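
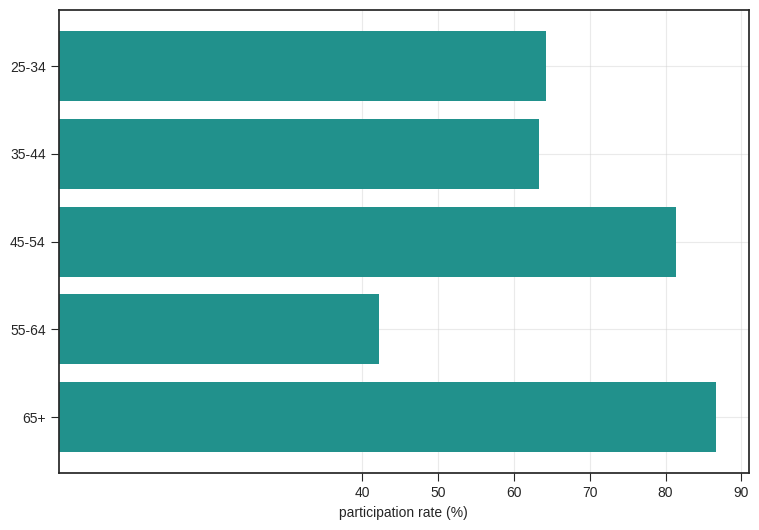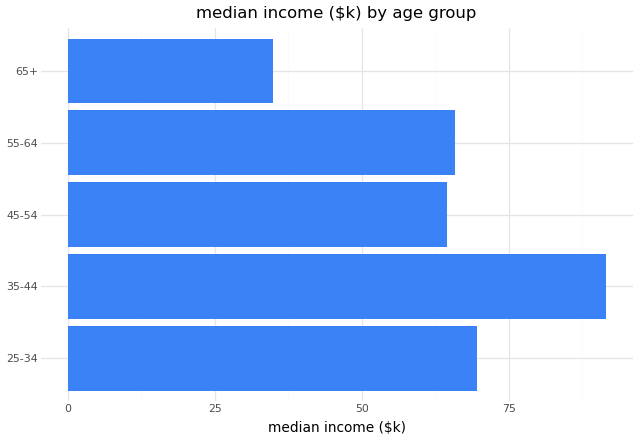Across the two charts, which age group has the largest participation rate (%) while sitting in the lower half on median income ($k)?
Chart 2 median median income ($k) ≈ 70; below-median age groups: 45-54, 65+. Among those, 65+ has the highest participation rate (%) (≈ 90).

65+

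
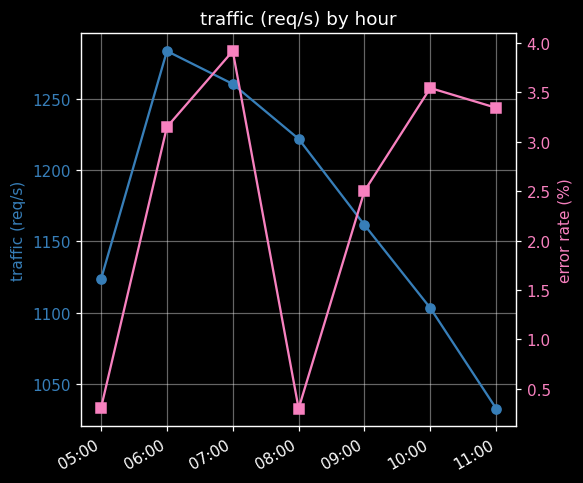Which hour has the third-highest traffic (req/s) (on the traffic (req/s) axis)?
Top 4 (on the traffic (req/s) axis): 06:00 ≈ 1275, 07:00 ≈ 1250, 08:00 ≈ 1225, 09:00 ≈ 1150.

08:00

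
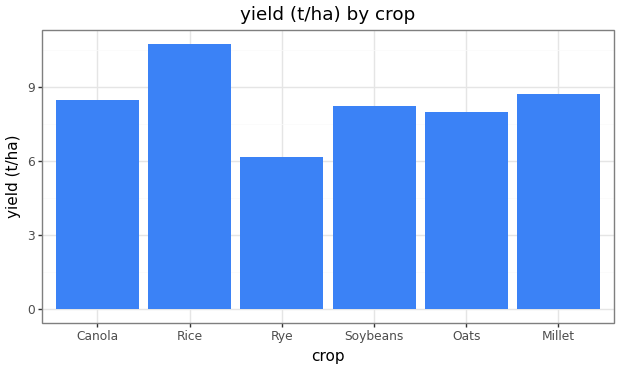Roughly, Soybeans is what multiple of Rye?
≈ 1.33×

Soybeans ≈ 8, Rye ≈ 6; 8/6 ≈ 1.33.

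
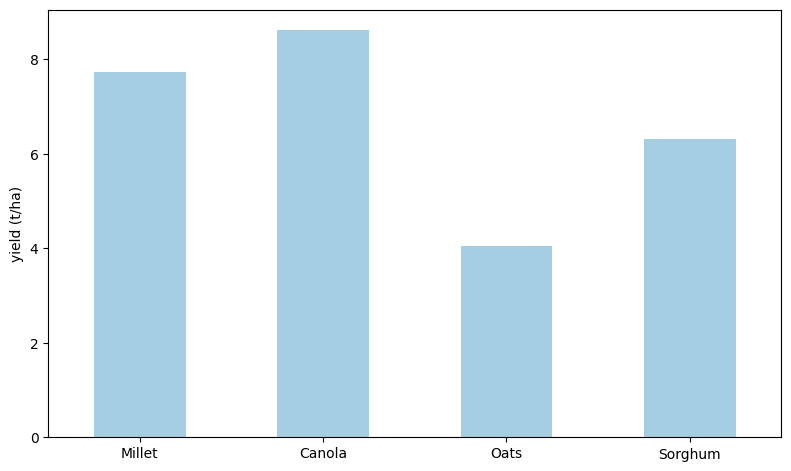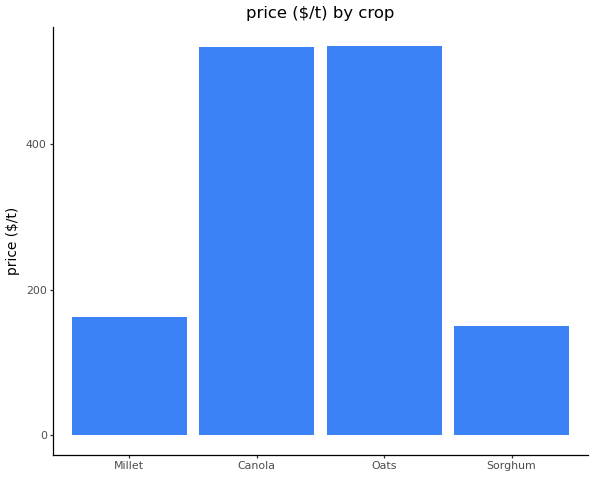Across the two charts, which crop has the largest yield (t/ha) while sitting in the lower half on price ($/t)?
Chart 2 median price ($/t) ≈ 350; below-median crops: Millet, Sorghum. Among those, Millet has the highest yield (t/ha) (≈ 8).

Millet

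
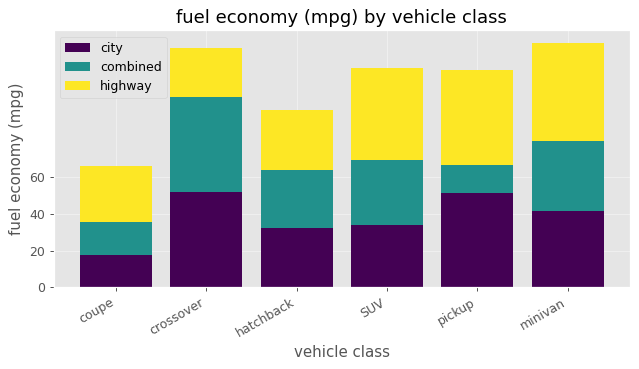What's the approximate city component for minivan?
city top ≈ 40, bottom ≈ 0; segment ≈ 40.

≈ 40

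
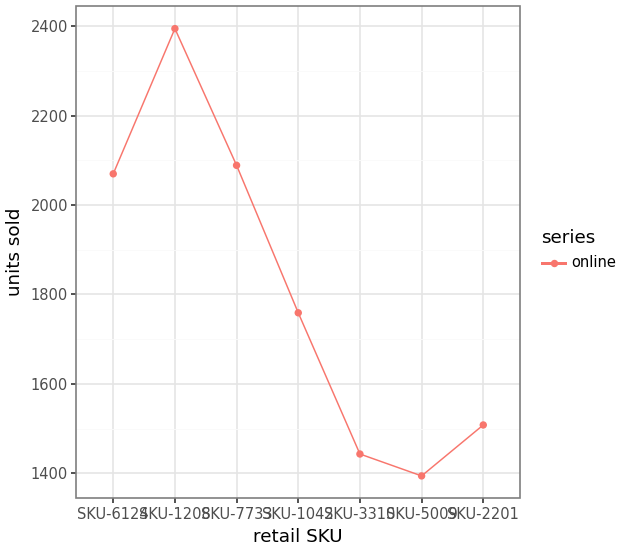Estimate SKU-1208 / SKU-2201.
SKU-1208 ≈ 2400, SKU-2201 ≈ 1500; 2400/1500 ≈ 1.6.

≈ 1.6×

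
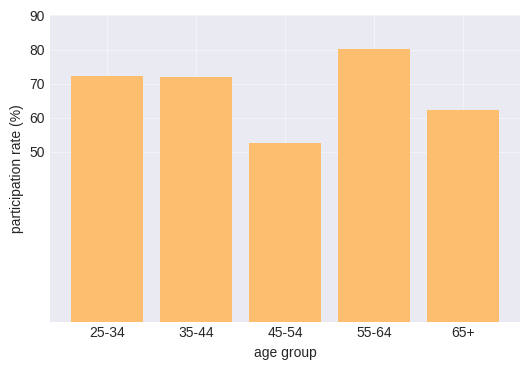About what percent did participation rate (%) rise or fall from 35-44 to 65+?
≈ -14.3%

35-44 ≈ 70, 65+ ≈ 60; (60 − 70) / 70 ≈ -14.3%.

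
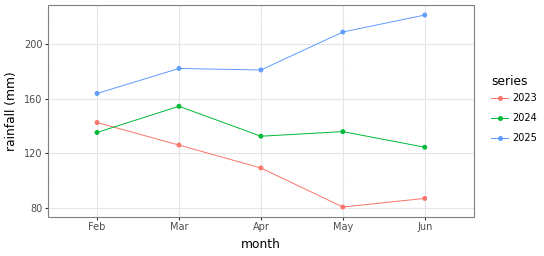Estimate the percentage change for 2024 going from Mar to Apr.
Mar ≈ 160, Apr ≈ 140; (140 − 160) / 160 ≈ -12.5%.

≈ -12.5%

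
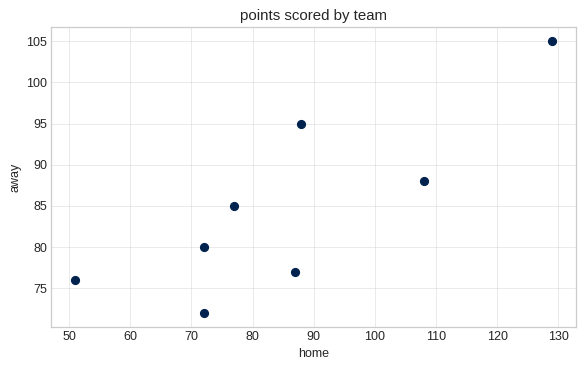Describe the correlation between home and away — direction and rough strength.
Points are positively correlated; strong (|r| ≈ 0.8).

positive, strong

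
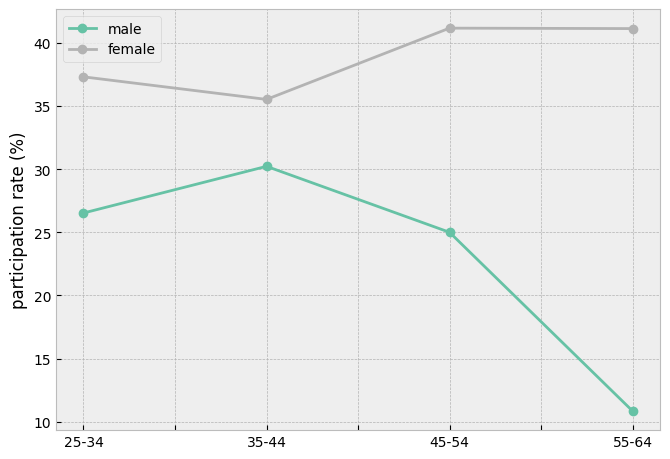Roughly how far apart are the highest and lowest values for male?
Max 35-44 ≈ 30, min 55-64 ≈ 10; range ≈ 20.

≈ 20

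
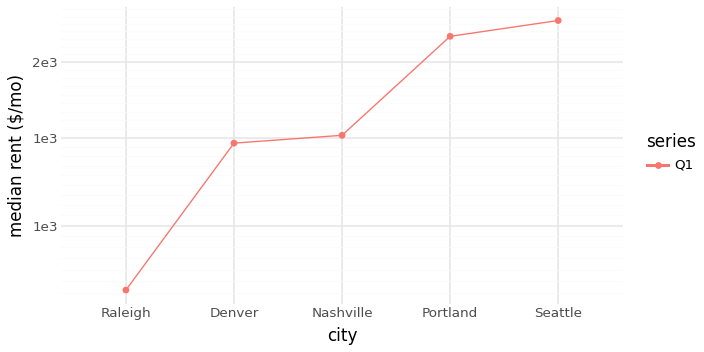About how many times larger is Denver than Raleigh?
Denver ≈ 1400, Raleigh ≈ 1100; 1400/1100 ≈ 1.27.

≈ 1.27×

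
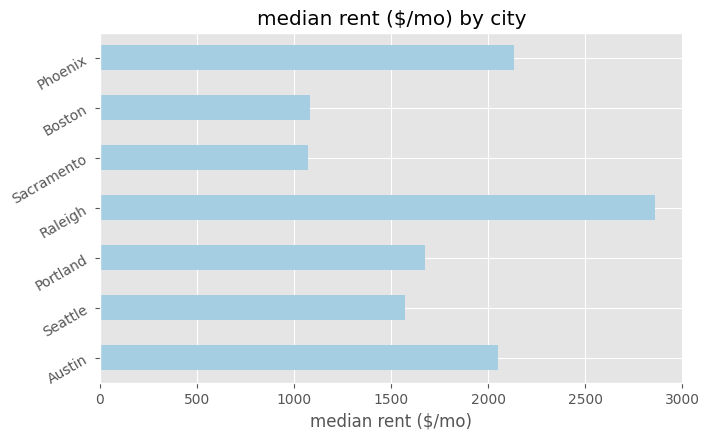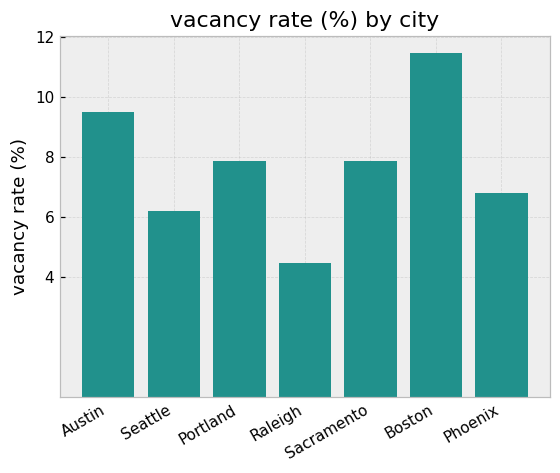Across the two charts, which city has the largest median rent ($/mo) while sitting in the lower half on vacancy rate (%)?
Chart 2 median vacancy rate (%) ≈ 8; below-median cities: Seattle, Raleigh, Phoenix. Among those, Raleigh has the highest median rent ($/mo) (≈ 3000).

Raleigh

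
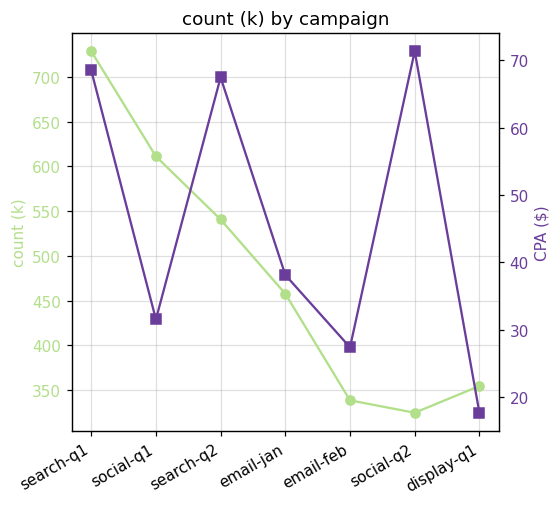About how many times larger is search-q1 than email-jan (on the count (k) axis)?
≈ 1.67×

search-q1 ≈ 750, email-jan ≈ 450; 750/450 ≈ 1.67.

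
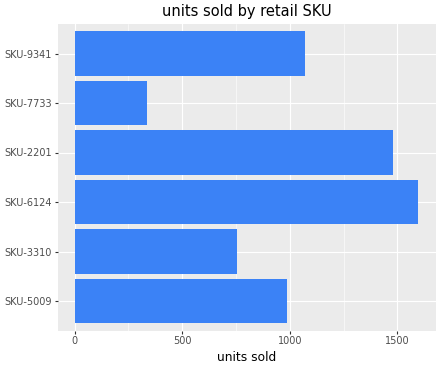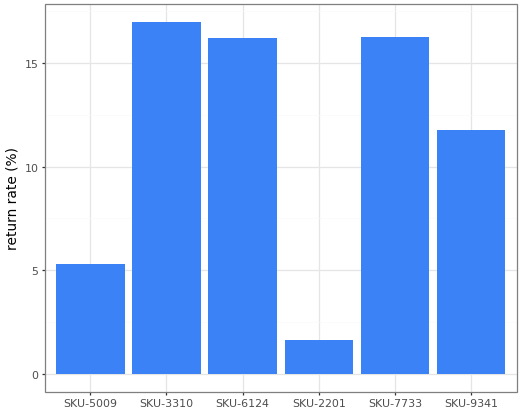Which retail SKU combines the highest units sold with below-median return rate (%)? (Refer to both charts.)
Chart 2 median return rate (%) ≈ 14; below-median retail SKUs: SKU-5009, SKU-2201, SKU-9341. Among those, SKU-2201 has the highest units sold (≈ 1400).

SKU-2201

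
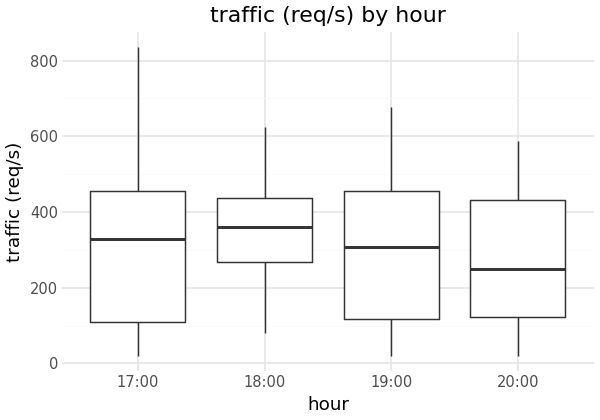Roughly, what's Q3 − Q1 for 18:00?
≈ 170

Q3 ≈ 440, Q1 ≈ 270; IQR ≈ 170.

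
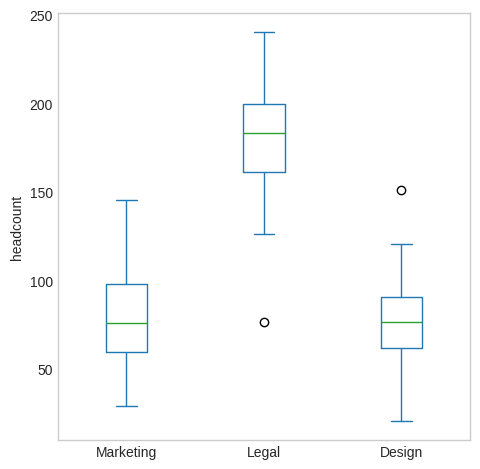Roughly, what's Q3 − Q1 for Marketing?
Q3 ≈ 100, Q1 ≈ 60; IQR ≈ 40.

≈ 40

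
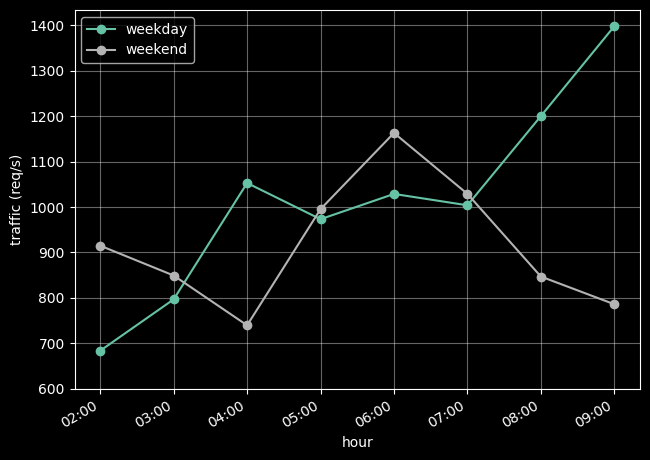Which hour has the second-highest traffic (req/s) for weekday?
08:00

Top 3 for weekday: 09:00 ≈ 1400, 08:00 ≈ 1200, 04:00 ≈ 1100.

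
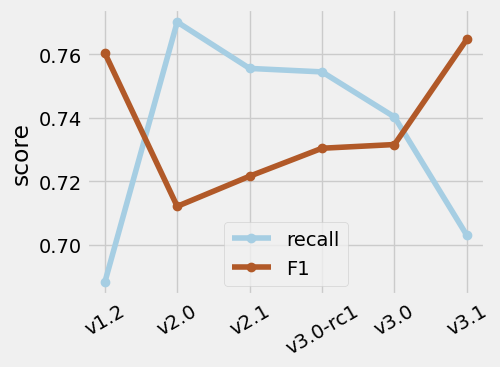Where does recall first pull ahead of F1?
v2.0

v1.2: recall ≈ 0.69 vs F1 ≈ 0.76 (not yet); v2.0: recall ≈ 0.77 vs F1 ≈ 0.71 (first crossover).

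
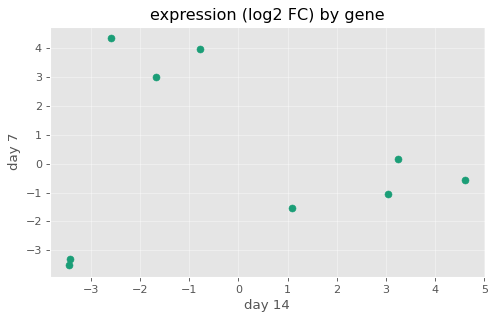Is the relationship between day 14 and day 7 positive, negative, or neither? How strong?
Points are roughly uncorrelated; weak (|r| ≈ 0.0).

no clear correlation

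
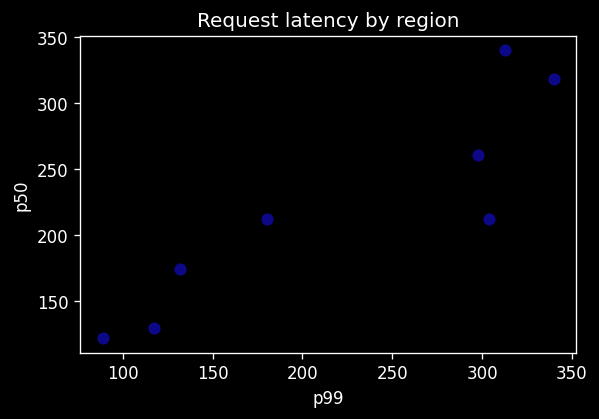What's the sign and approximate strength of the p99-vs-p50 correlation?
positive, strong

Points are positively correlated; strong (|r| ≈ 0.9).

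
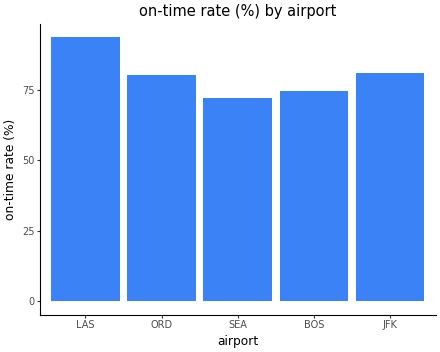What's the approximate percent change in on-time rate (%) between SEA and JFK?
≈ +14.3%

SEA ≈ 70, JFK ≈ 80; (80 − 70) / 70 ≈ +14.3%.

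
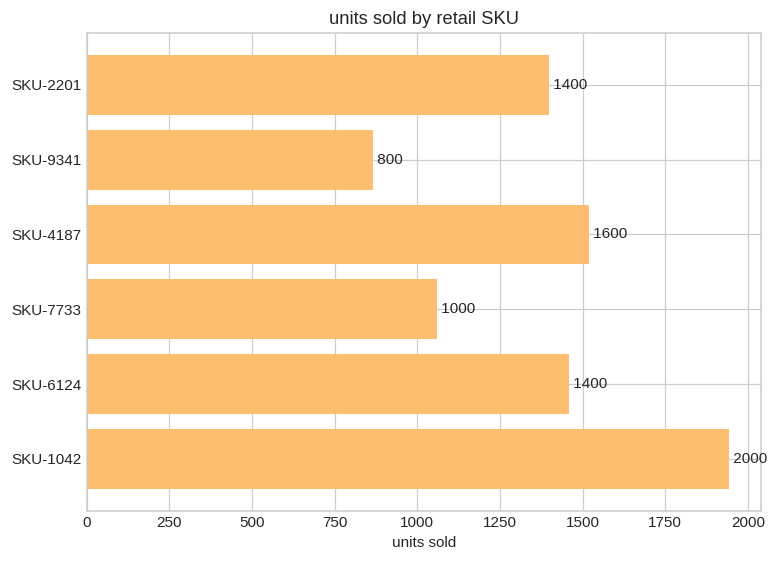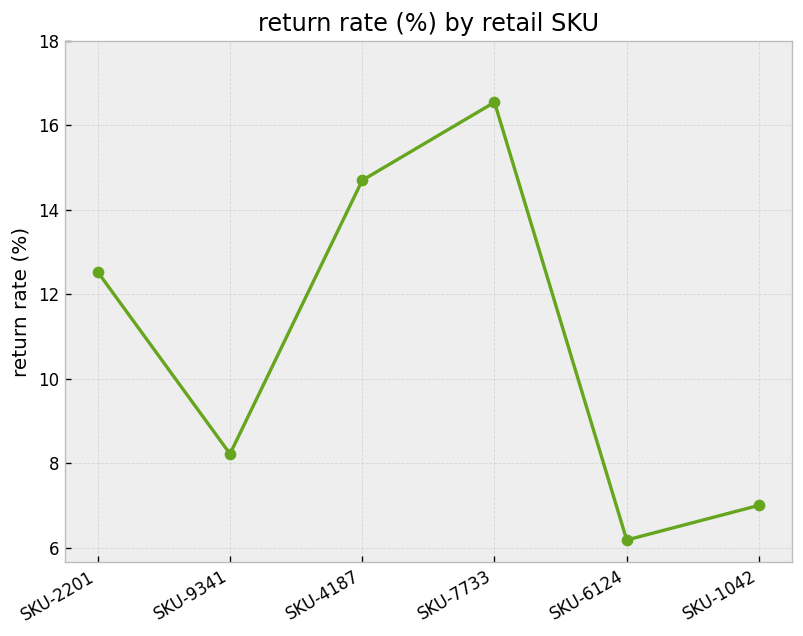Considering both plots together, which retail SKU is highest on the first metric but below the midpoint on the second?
Chart 2 median return rate (%) ≈ 10; below-median retail SKUs: SKU-9341, SKU-6124, SKU-1042. Among those, SKU-1042 has the highest units sold (≈ 2000).

SKU-1042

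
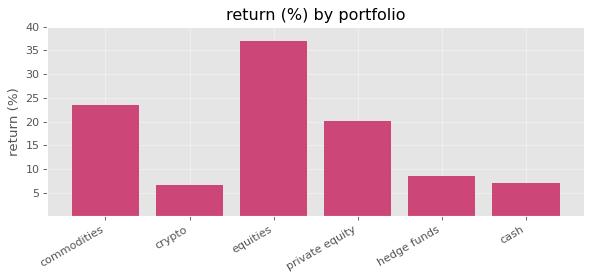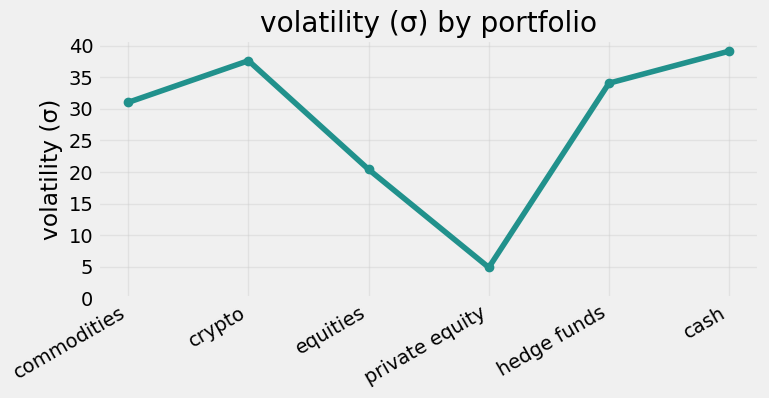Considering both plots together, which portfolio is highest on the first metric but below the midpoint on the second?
Chart 2 median volatility (σ) ≈ 35; below-median portfolios: commodities, equities, private equity. Among those, equities has the highest return (%) (≈ 35).

equities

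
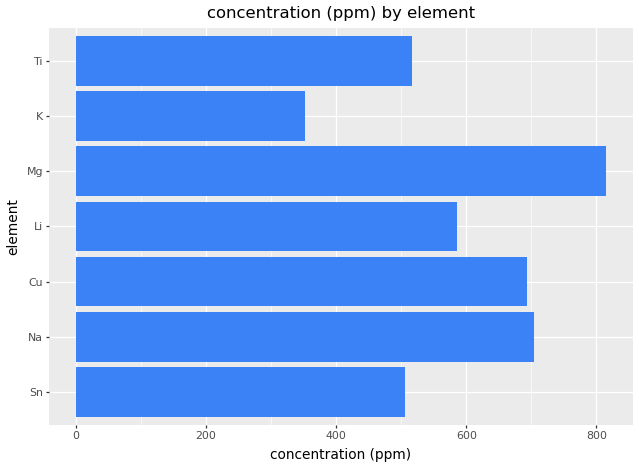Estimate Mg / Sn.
Mg ≈ 800, Sn ≈ 500; 800/500 ≈ 1.6.

≈ 1.6×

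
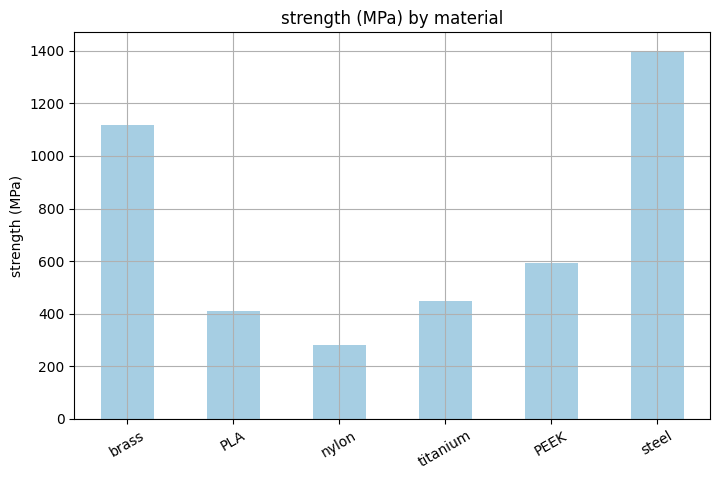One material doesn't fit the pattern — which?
steel

steel ≈ 1400; the rest sit between ≈ 200 and ≈ 1200.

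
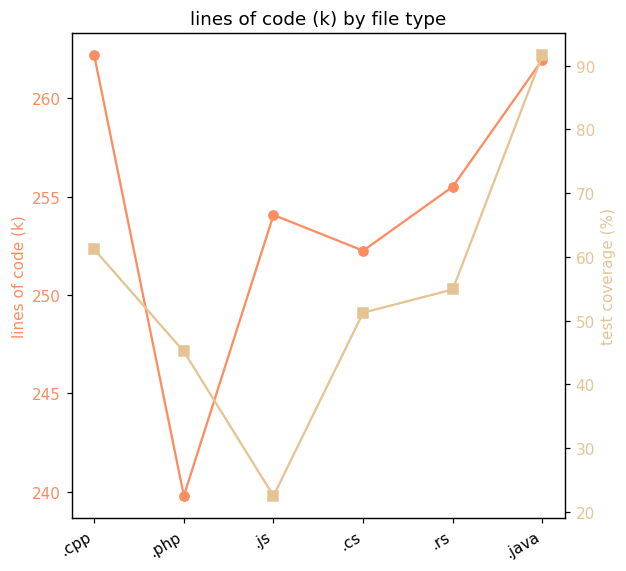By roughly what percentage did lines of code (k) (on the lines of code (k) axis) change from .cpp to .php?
≈ -8.4%

.cpp ≈ 262, .php ≈ 240; (240 − 262) / 262 ≈ -8.4%.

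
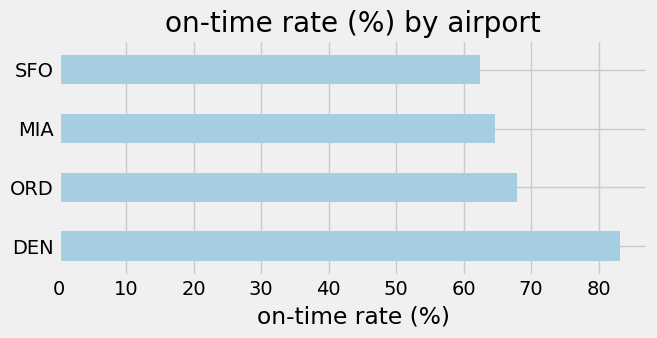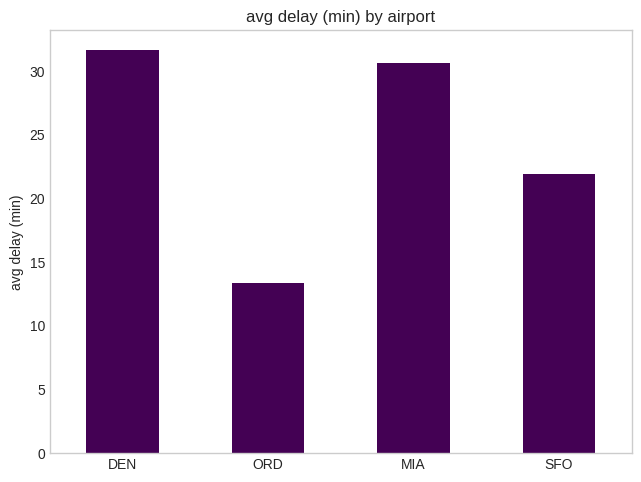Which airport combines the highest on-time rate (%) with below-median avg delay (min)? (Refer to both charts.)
Chart 2 median avg delay (min) ≈ 25; below-median airports: ORD, SFO. Among those, ORD has the highest on-time rate (%) (≈ 70).

ORD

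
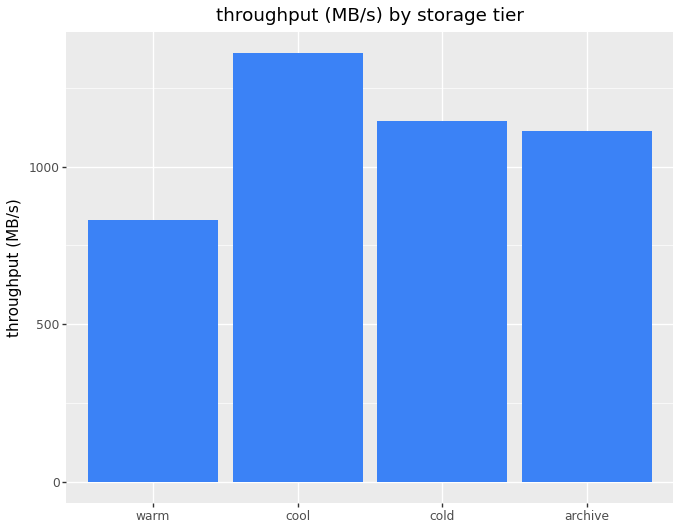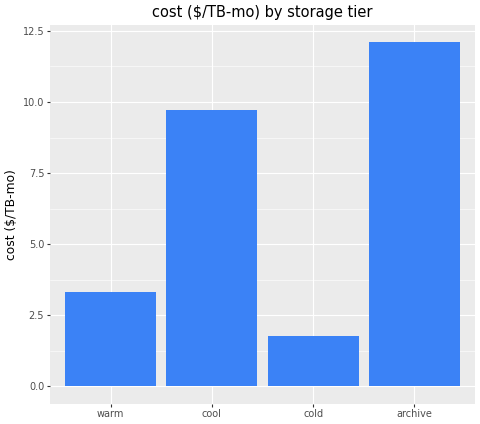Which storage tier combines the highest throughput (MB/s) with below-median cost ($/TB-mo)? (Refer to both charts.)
cold

Chart 2 median cost ($/TB-mo) ≈ 6; below-median storage tiers: warm, cold. Among those, cold has the highest throughput (MB/s) (≈ 1200).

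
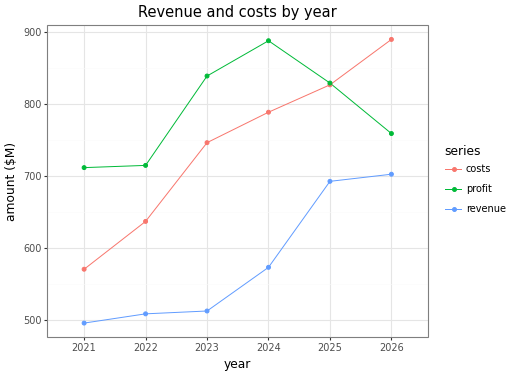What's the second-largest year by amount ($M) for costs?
Top 3 for costs: 2026 ≈ 900, 2025 ≈ 850, 2024 ≈ 800.

2025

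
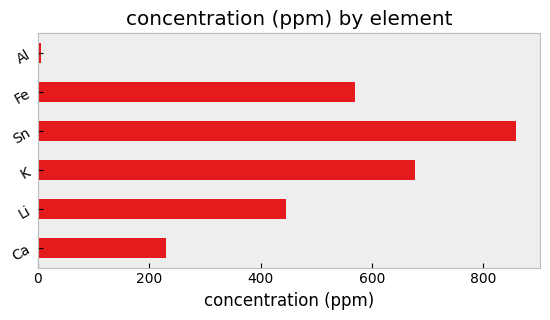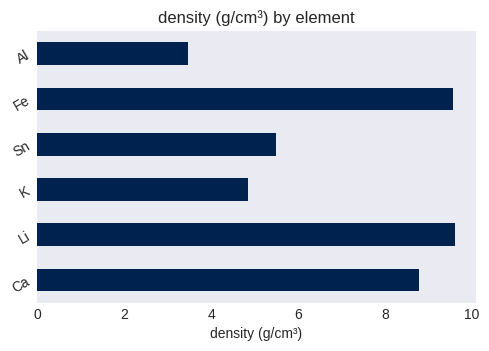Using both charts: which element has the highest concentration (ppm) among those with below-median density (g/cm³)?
Chart 2 median density (g/cm³) ≈ 7; below-median elements: K, Sn, Al. Among those, Sn has the highest concentration (ppm) (≈ 900).

Sn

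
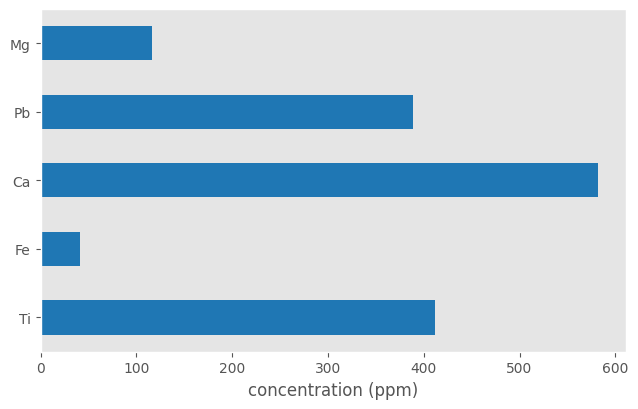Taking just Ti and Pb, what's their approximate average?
≈ 400

(400 + 400) / 2 ≈ 400.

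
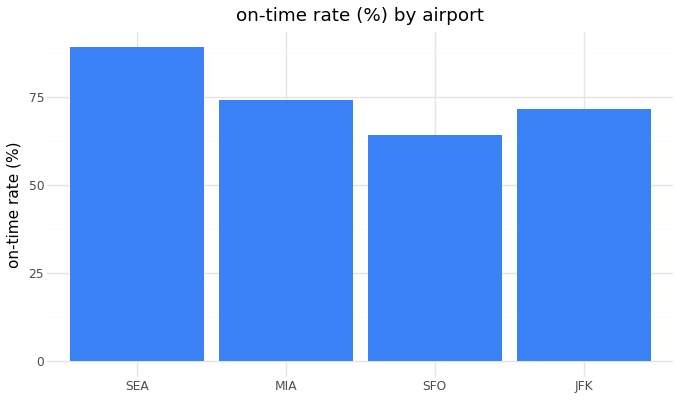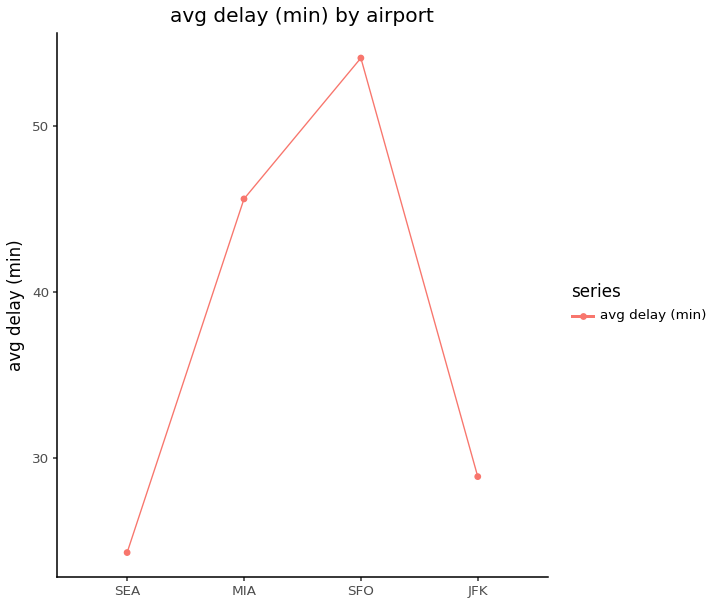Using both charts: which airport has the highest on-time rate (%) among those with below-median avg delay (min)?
SEA

Chart 2 median avg delay (min) ≈ 35; below-median airports: SEA, JFK. Among those, SEA has the highest on-time rate (%) (≈ 90).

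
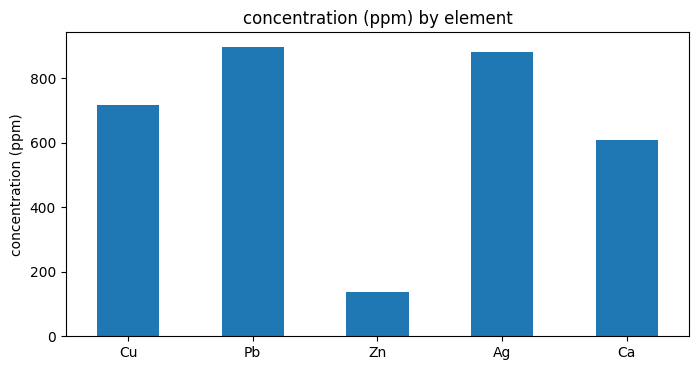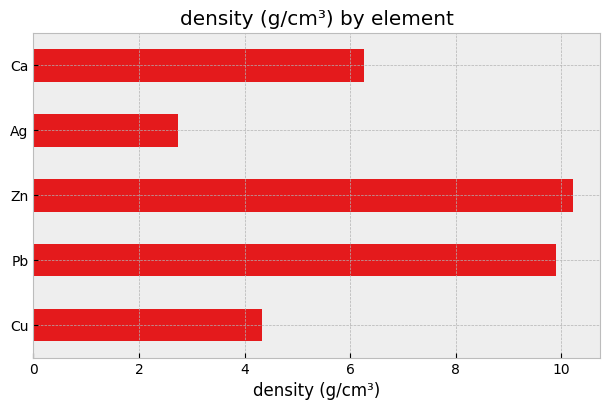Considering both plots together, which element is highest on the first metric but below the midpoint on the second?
Chart 2 median density (g/cm³) ≈ 6; below-median elements: Cu, Ag. Among those, Ag has the highest concentration (ppm) (≈ 900).

Ag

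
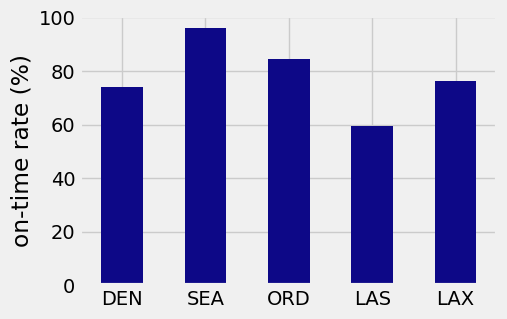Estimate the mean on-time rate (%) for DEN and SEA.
≈ 85

(70 + 100) / 2 ≈ 85.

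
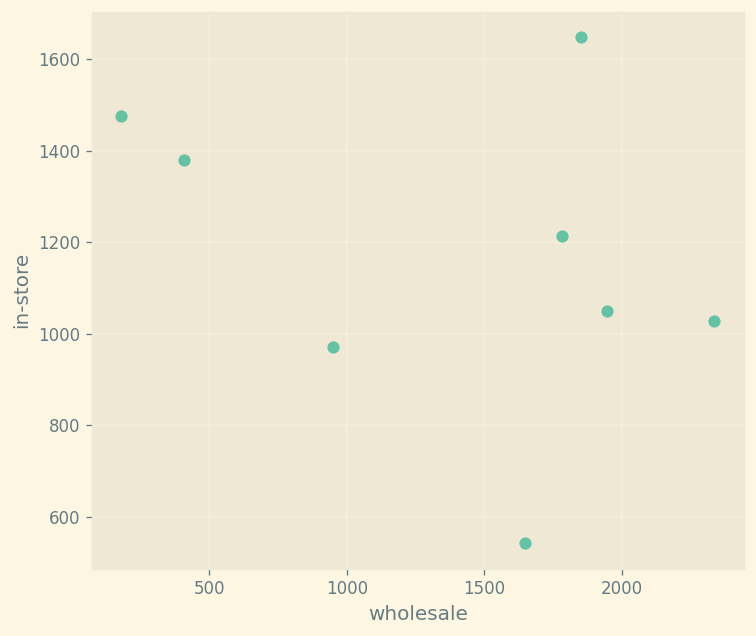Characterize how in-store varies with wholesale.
negative, weak

Points are negatively correlated; weak (|r| ≈ 0.3).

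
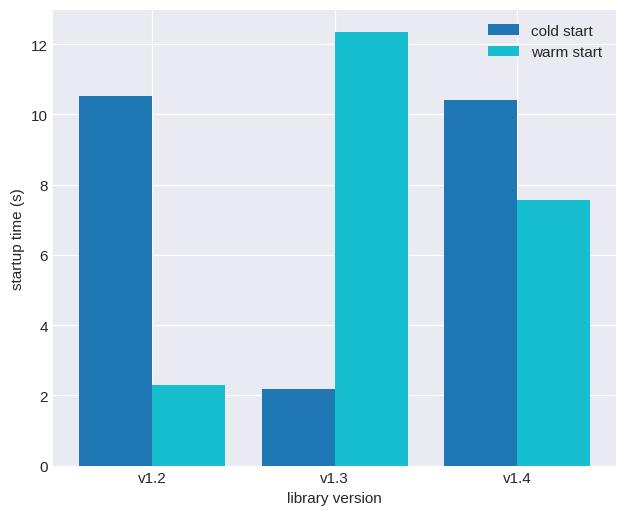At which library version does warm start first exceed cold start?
v1.3

v1.2: warm start ≈ 2 vs cold start ≈ 10 (not yet); v1.3: warm start ≈ 12 vs cold start ≈ 2 (first crossover).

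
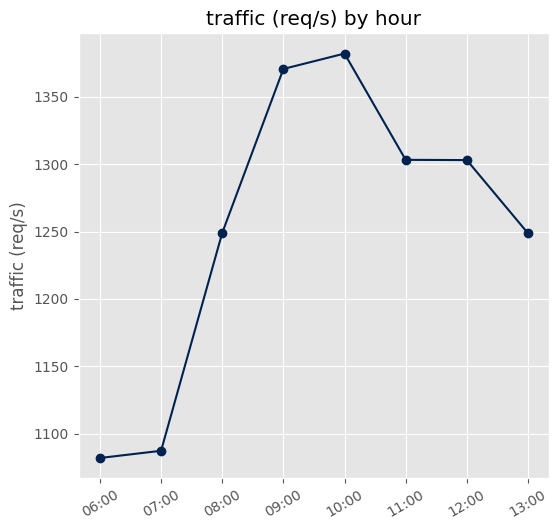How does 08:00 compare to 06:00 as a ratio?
08:00 ≈ 1250, 06:00 ≈ 1100; 1250/1100 ≈ 1.14.

≈ 1.14×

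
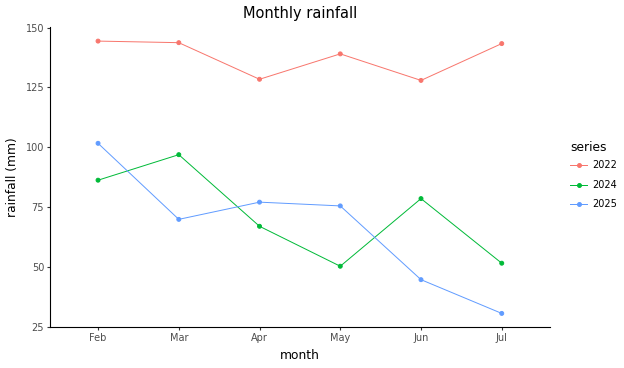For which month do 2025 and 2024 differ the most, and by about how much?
Jun, ≈ 40 mm

Jun: 2025 ≈ 40, 2024 ≈ 80 → gap ≈ 40. Next-largest (Mar) is only ≈ 30.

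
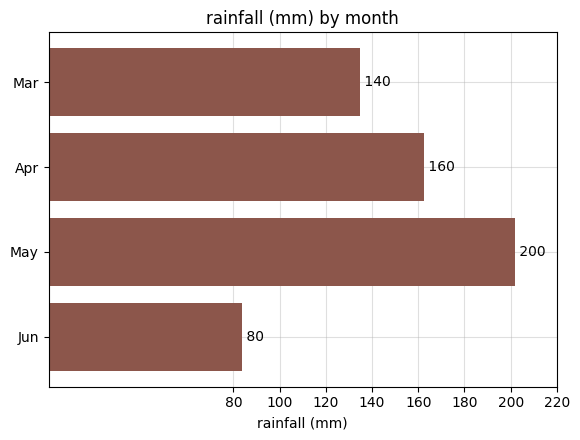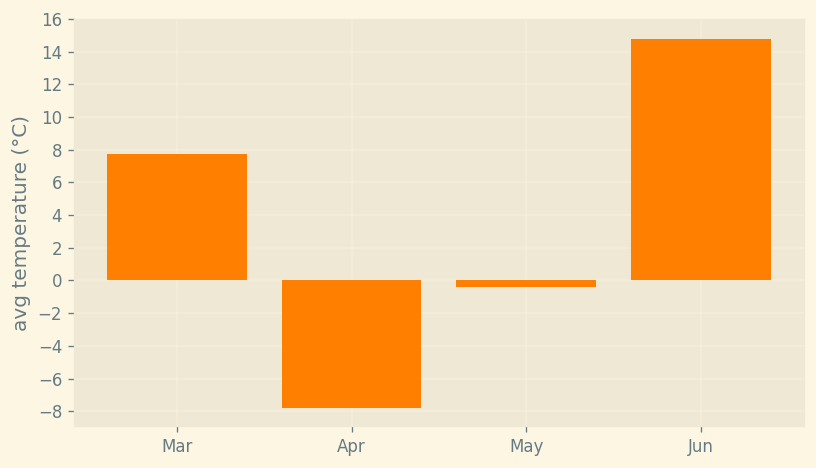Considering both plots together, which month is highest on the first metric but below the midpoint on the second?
Chart 2 median avg temperature (°C) ≈ 4; below-median months: Apr, May. Among those, May has the highest rainfall (mm) (≈ 200).

May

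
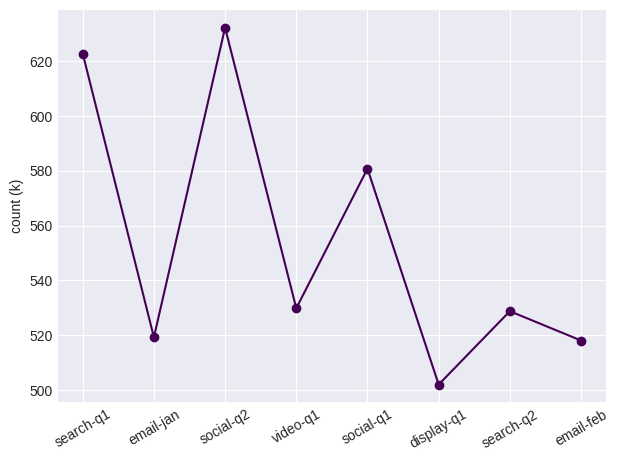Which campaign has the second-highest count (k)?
Top 3: social-q2 ≈ 640, search-q1 ≈ 620, social-q1 ≈ 580.

search-q1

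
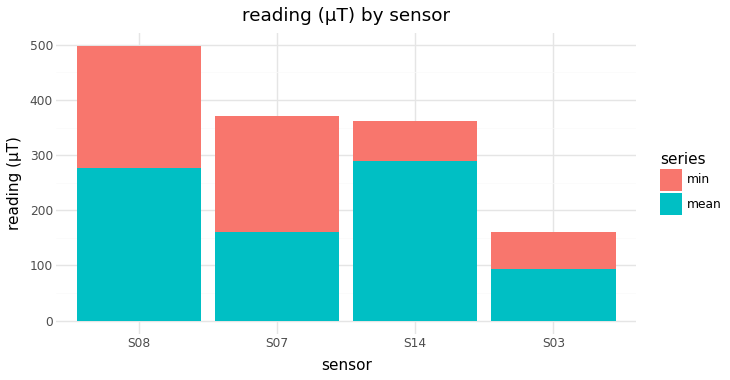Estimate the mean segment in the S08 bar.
≈ 300

mean top ≈ 300, bottom ≈ 0; segment ≈ 300.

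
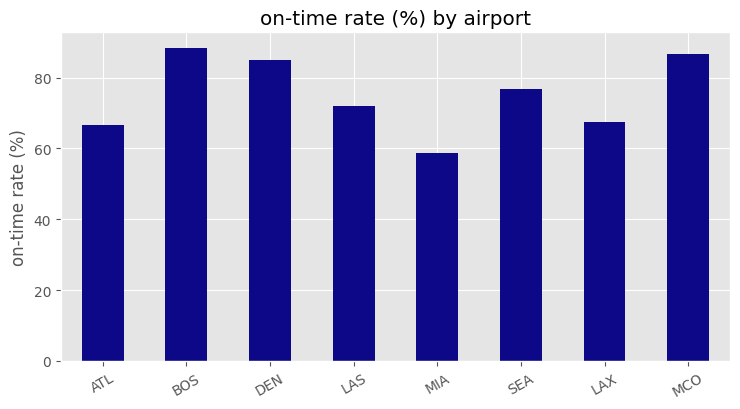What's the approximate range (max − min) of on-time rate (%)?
Max BOS ≈ 90, min MIA ≈ 60; range ≈ 30.

≈ 30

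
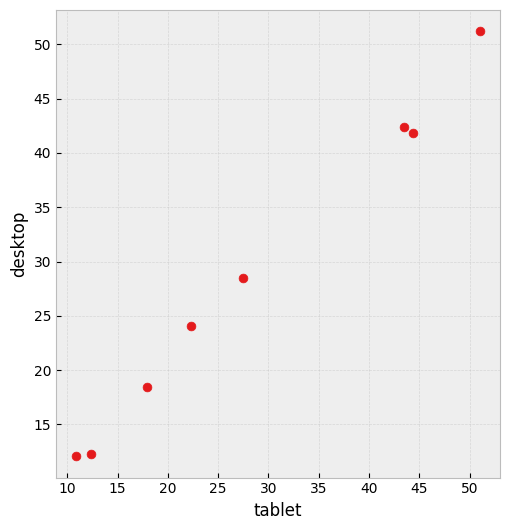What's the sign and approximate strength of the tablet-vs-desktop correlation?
positive, strong

Points are positively correlated; strong (|r| ≈ 1.0).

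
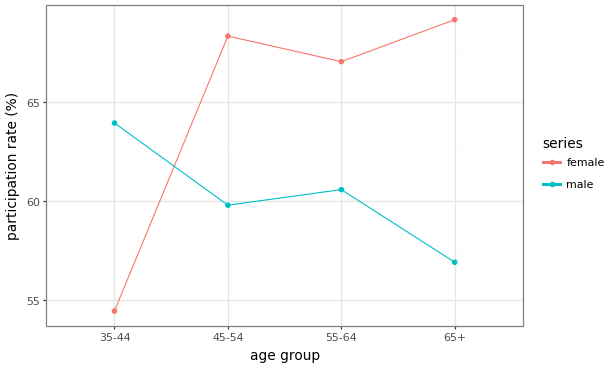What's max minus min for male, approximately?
Max 35-44 ≈ 64, min 65+ ≈ 56; range ≈ 8.

≈ 8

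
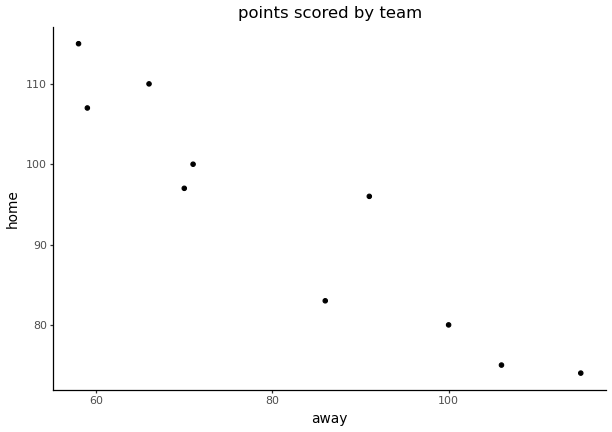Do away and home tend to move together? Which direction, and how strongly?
negative, strong

Points are negatively correlated; strong (|r| ≈ 0.9).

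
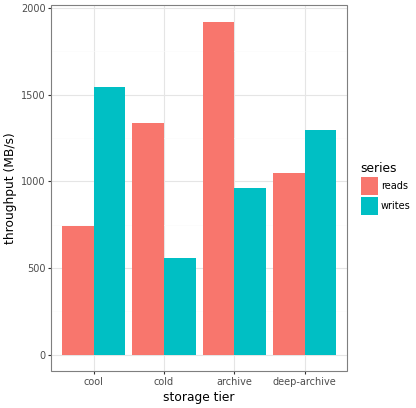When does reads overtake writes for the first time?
cold

cool: reads ≈ 800 vs writes ≈ 1600 (not yet); cold: reads ≈ 1400 vs writes ≈ 600 (first crossover).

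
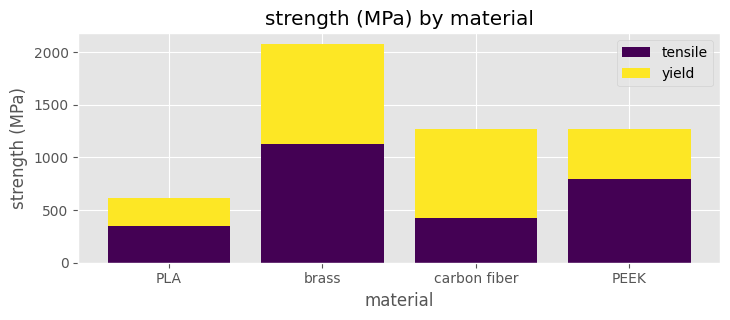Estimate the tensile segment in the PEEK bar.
≈ 800

tensile top ≈ 800, bottom ≈ 0; segment ≈ 800.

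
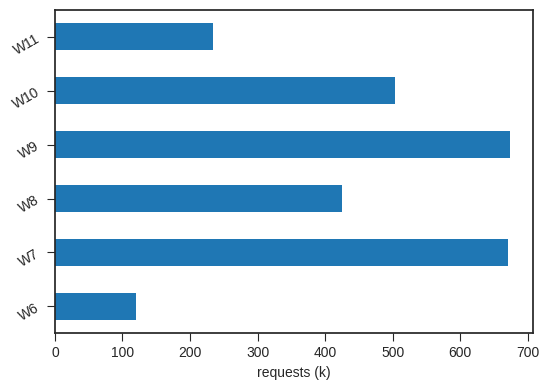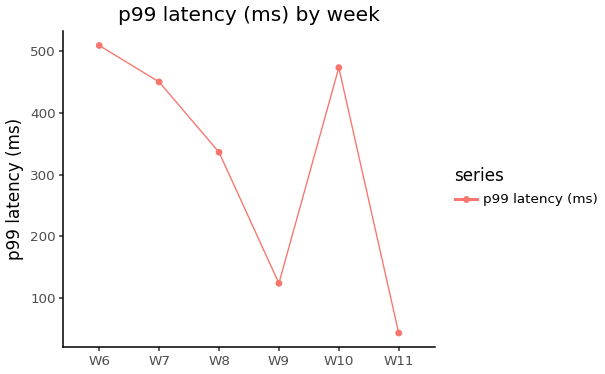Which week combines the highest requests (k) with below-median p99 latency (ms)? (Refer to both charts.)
W9

Chart 2 median p99 latency (ms) ≈ 400; below-median weeks: W8, W9, W11. Among those, W9 has the highest requests (k) (≈ 700).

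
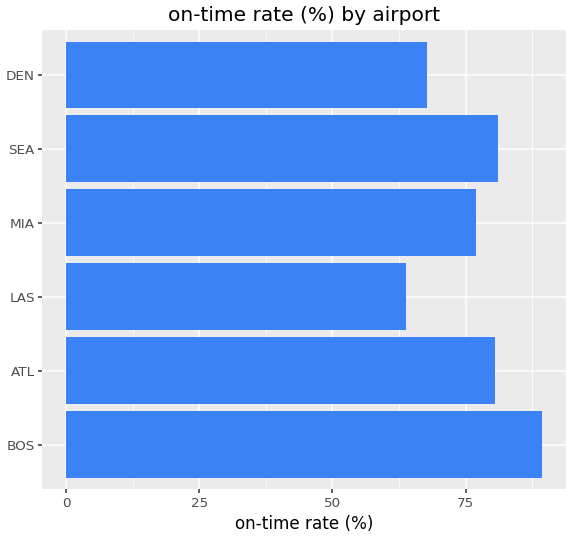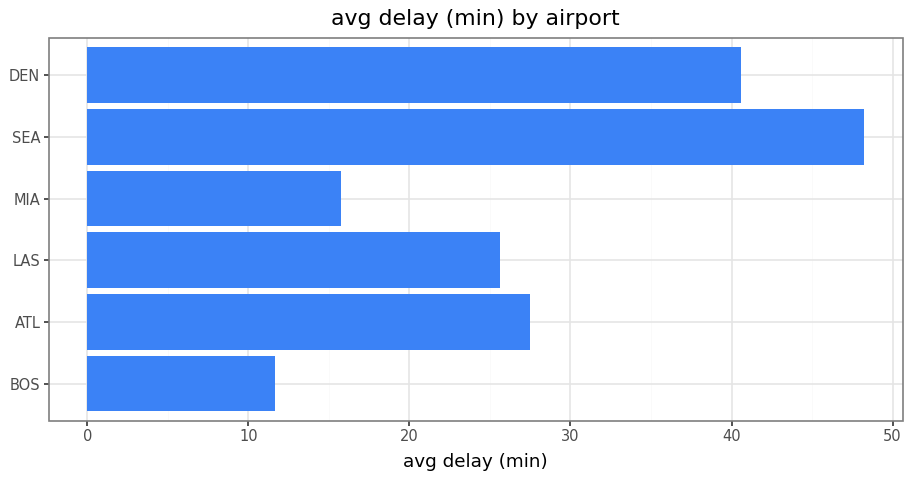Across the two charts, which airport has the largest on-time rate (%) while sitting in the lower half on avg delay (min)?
BOS

Chart 2 median avg delay (min) ≈ 25; below-median airports: BOS, LAS, MIA. Among those, BOS has the highest on-time rate (%) (≈ 90).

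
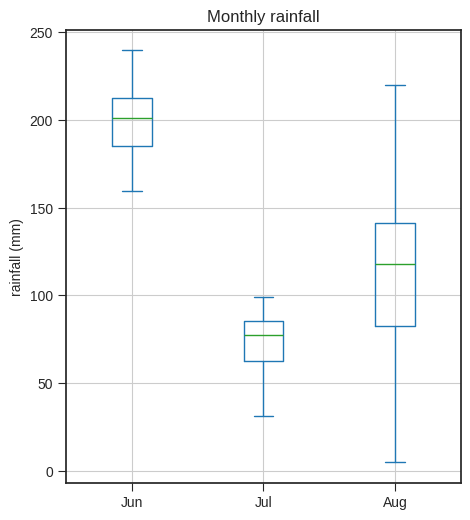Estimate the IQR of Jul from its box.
≈ 20

Q3 ≈ 80, Q1 ≈ 60; IQR ≈ 20.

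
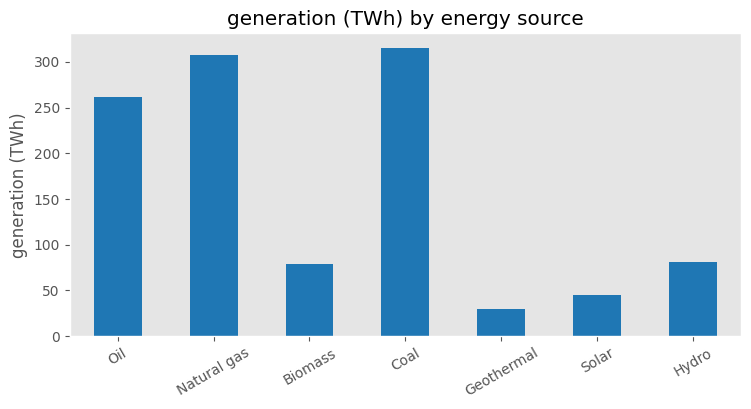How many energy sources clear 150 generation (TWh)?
Above 150: Oil, Natural gas, Coal.

3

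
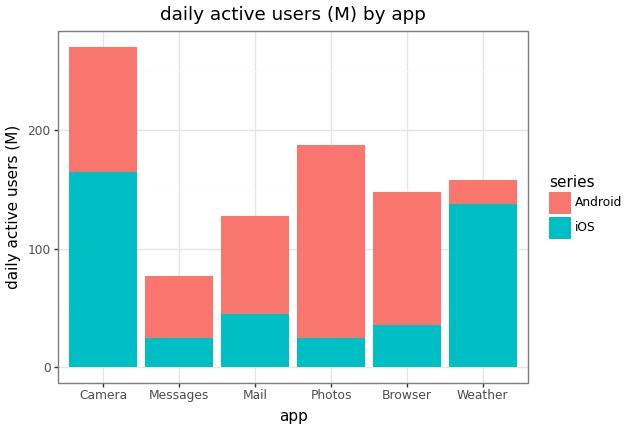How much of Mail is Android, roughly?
Android top ≈ 125, bottom ≈ 50; segment ≈ 75.

≈ 75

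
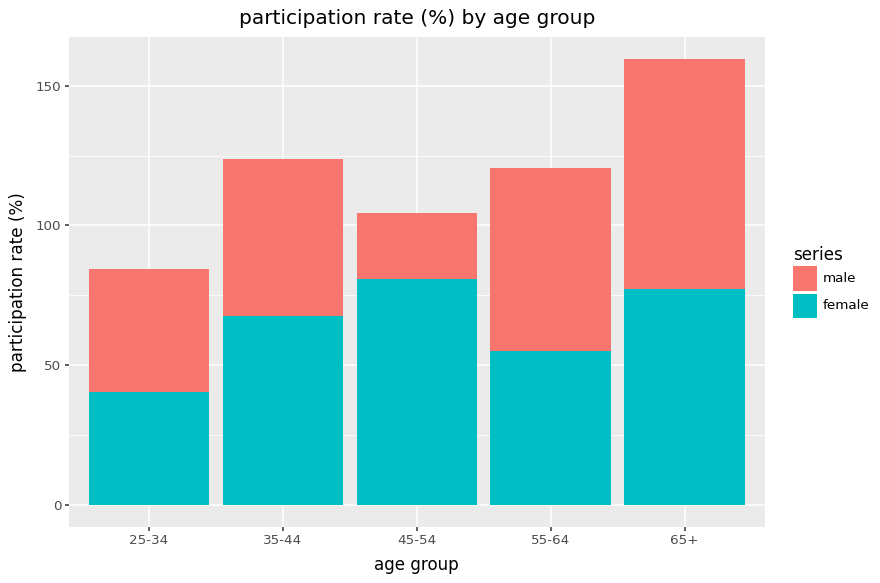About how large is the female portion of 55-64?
≈ 60

female top ≈ 60, bottom ≈ 0; segment ≈ 60.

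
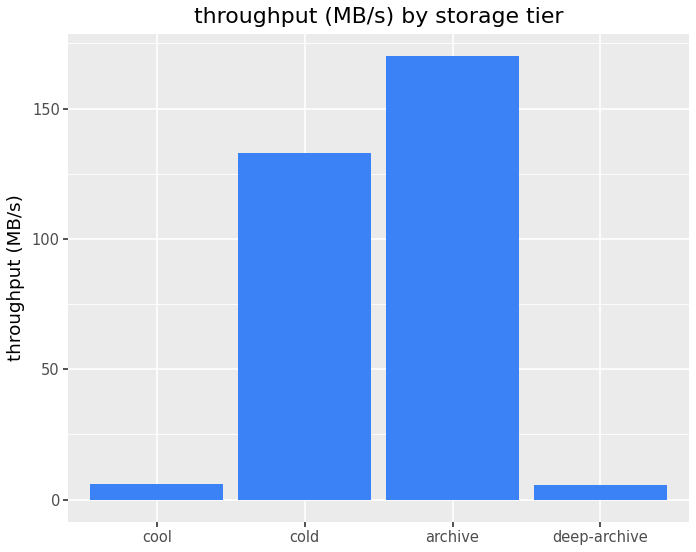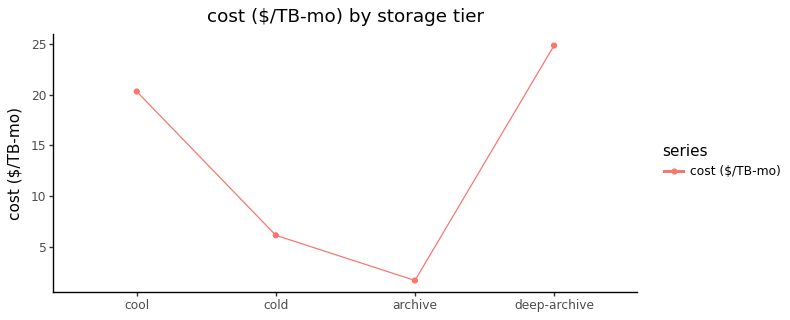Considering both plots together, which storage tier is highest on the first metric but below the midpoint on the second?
Chart 2 median cost ($/TB-mo) ≈ 15; below-median storage tiers: cold, archive. Among those, archive has the highest throughput (MB/s) (≈ 180).

archive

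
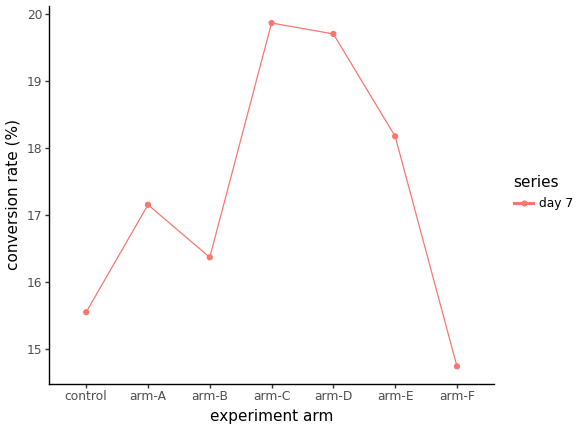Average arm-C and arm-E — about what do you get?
(20.0 + 18.0) / 2 ≈ 19.

≈ 19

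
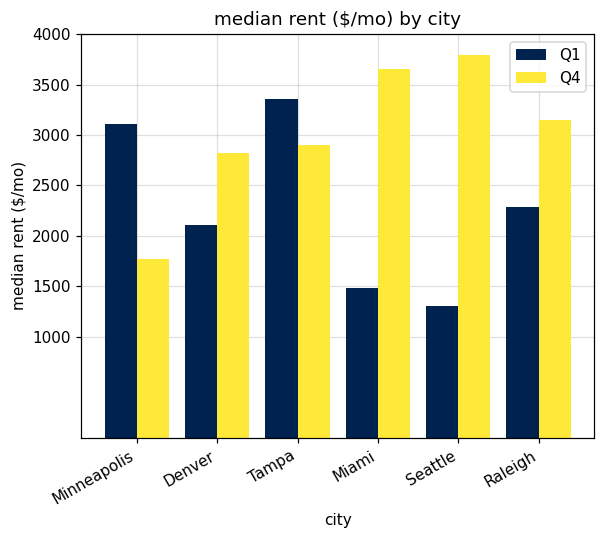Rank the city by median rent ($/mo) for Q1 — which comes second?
Minneapolis

Top 3 for Q1: Tampa ≈ 3500, Minneapolis ≈ 3000, Raleigh ≈ 2500.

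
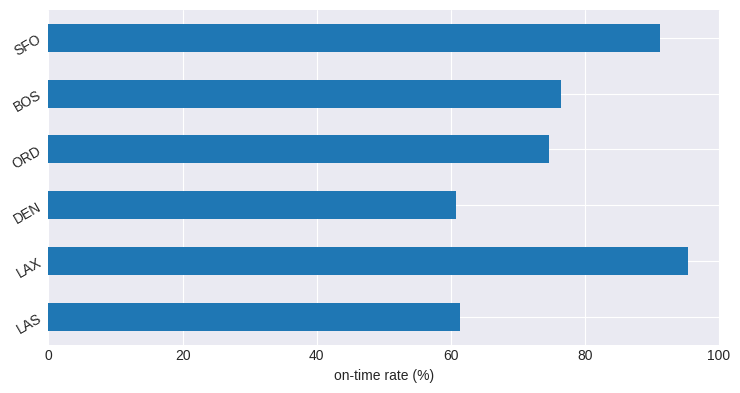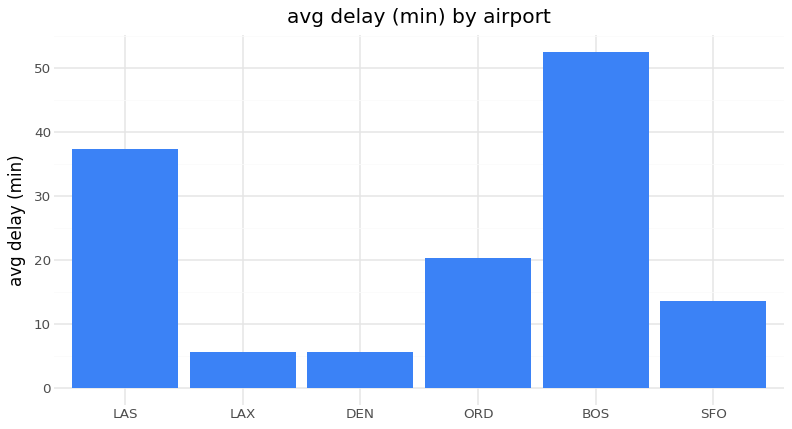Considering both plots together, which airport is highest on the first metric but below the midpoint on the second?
LAX

Chart 2 median avg delay (min) ≈ 15; below-median airports: LAX, DEN, SFO. Among those, LAX has the highest on-time rate (%) (≈ 100).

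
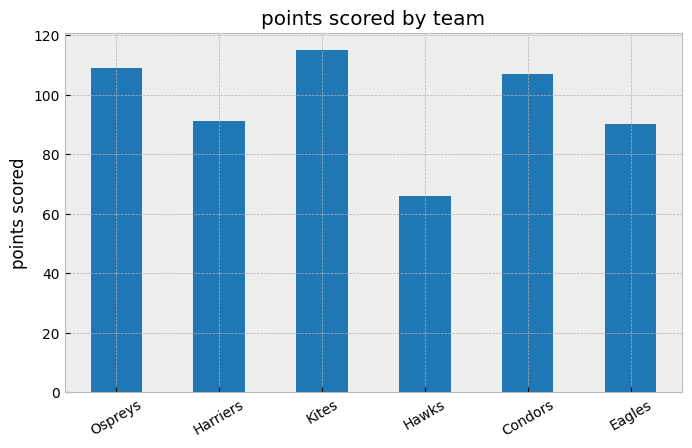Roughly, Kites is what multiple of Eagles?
Kites ≈ 120, Eagles ≈ 90; 120/90 ≈ 1.33.

≈ 1.33×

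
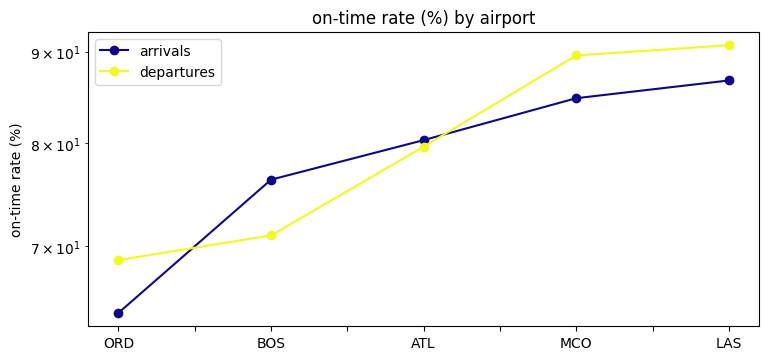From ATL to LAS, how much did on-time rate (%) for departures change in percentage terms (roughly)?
≈ +12.5%

ATL ≈ 80, LAS ≈ 90; (90 − 80) / 80 ≈ +12.5%.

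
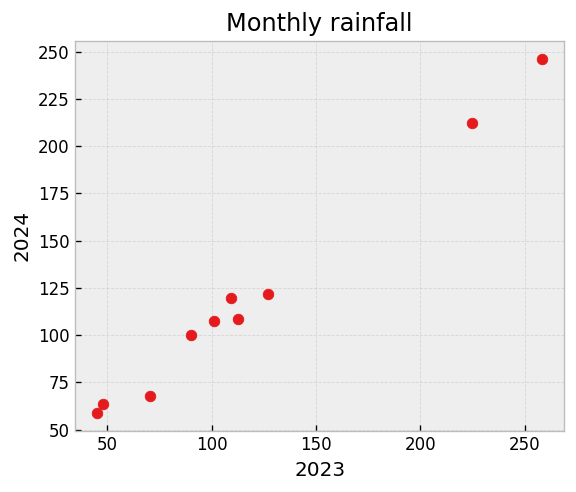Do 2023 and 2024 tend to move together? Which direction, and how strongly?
positive, strong

Points are positively correlated; strong (|r| ≈ 1.0).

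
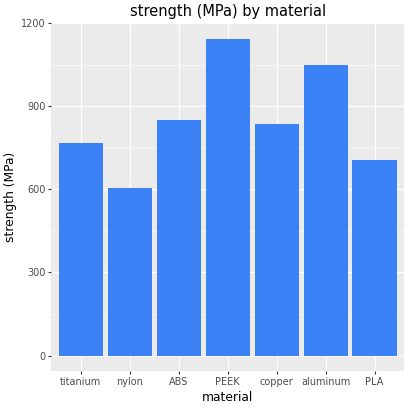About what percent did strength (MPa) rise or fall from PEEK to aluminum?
≈ -9.1%

PEEK ≈ 1100, aluminum ≈ 1000; (1000 − 1100) / 1100 ≈ -9.1%.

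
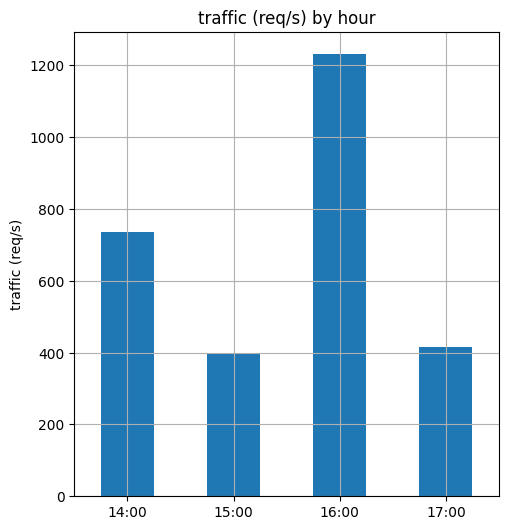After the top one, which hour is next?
Top 3: 16:00 ≈ 1200, 14:00 ≈ 800, 17:00 ≈ 400.

14:00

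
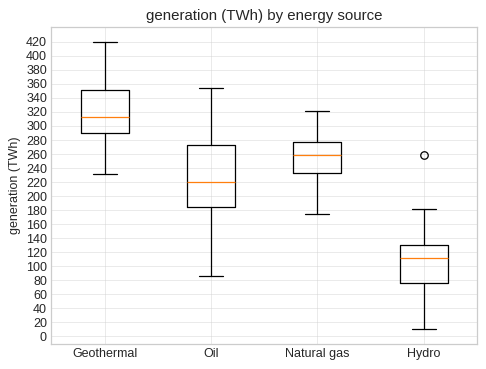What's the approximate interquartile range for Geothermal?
Q3 ≈ 360, Q1 ≈ 300; IQR ≈ 60.

≈ 60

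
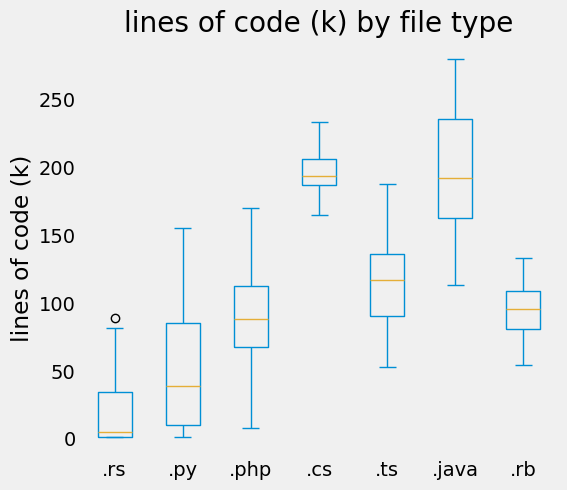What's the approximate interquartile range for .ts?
Q3 ≈ 140, Q1 ≈ 100; IQR ≈ 40.

≈ 40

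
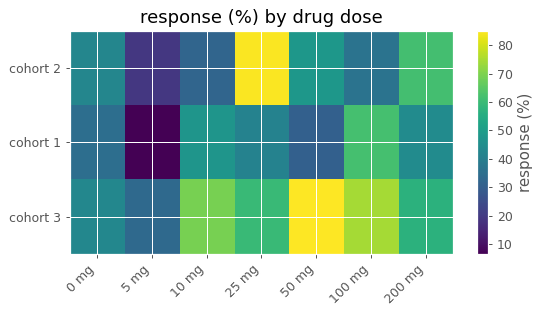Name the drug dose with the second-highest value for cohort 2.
200 mg

Top 3 for cohort 2: 25 mg ≈ 80, 200 mg ≈ 60, 50 mg ≈ 50.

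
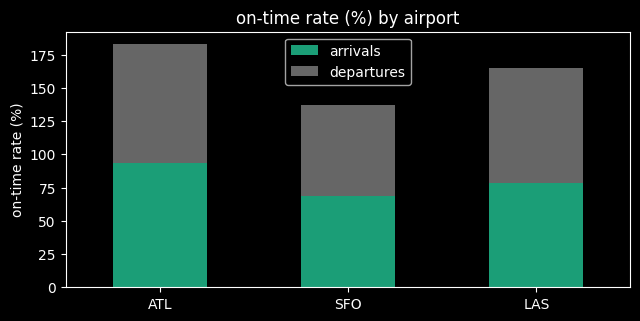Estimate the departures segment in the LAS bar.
departures top ≈ 160, bottom ≈ 80; segment ≈ 80.

≈ 80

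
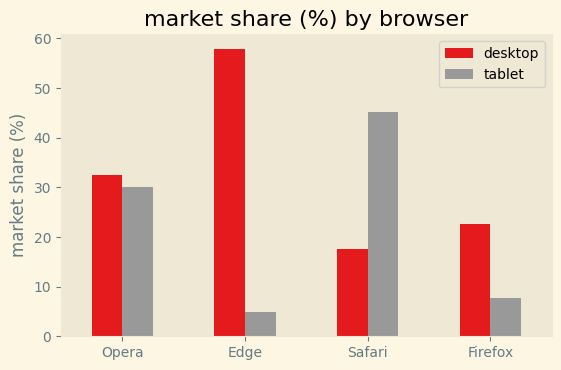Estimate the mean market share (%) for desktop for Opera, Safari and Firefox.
(30 + 20 + 25) / 3 ≈ 25.

≈ 25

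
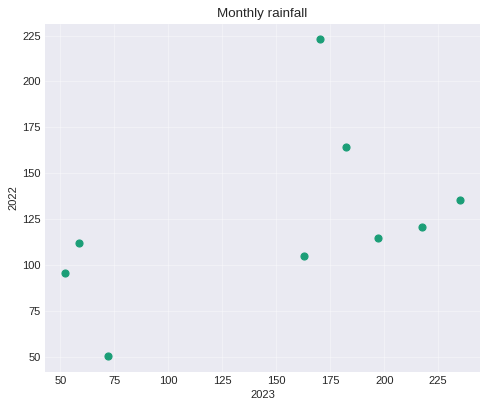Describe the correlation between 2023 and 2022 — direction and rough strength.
Points are positively correlated; moderate (|r| ≈ 0.5).

positive, moderate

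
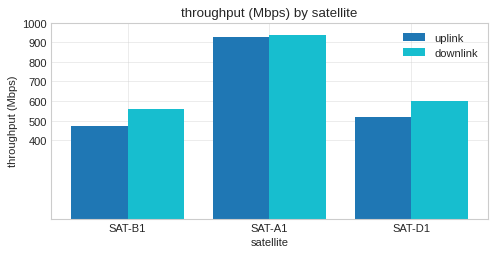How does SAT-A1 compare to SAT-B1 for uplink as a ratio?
≈ 1.8×

SAT-A1 ≈ 900, SAT-B1 ≈ 500; 900/500 ≈ 1.8.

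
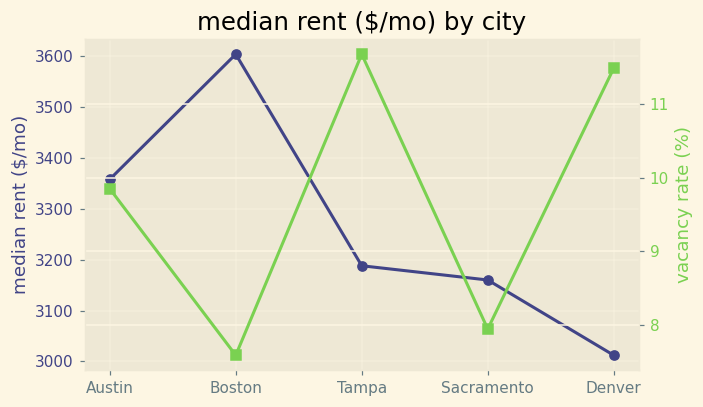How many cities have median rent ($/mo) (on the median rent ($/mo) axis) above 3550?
1

Above 3550: Boston.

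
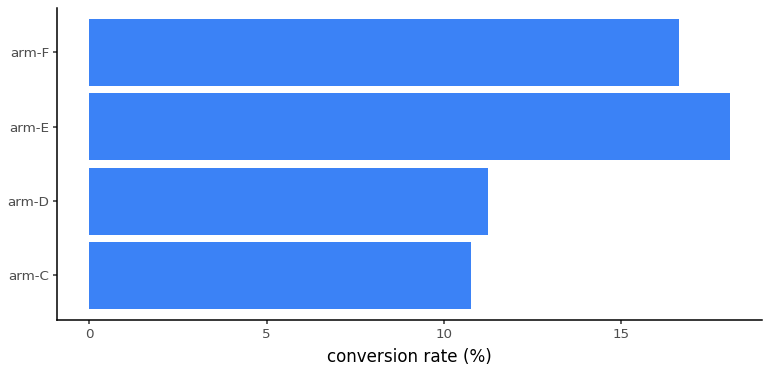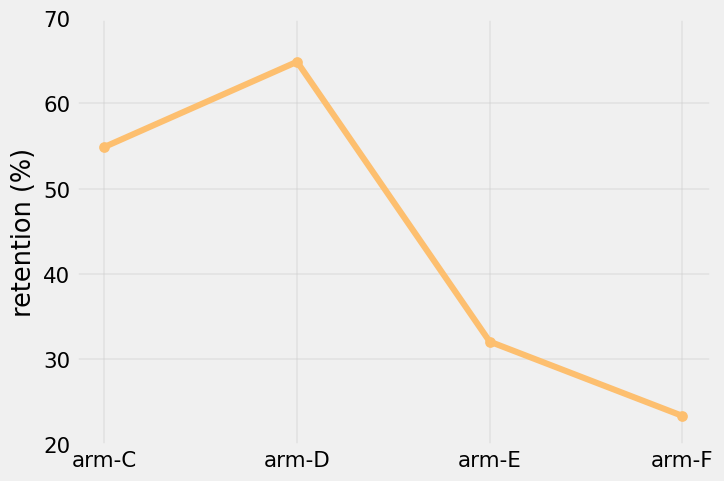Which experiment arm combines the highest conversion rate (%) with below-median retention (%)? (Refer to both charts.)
arm-E

Chart 2 median retention (%) ≈ 40; below-median experiment arms: arm-E, arm-F. Among those, arm-E has the highest conversion rate (%) (≈ 18).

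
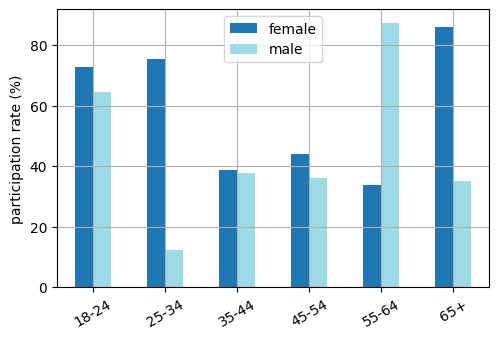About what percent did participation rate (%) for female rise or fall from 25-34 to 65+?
25-34 ≈ 80, 65+ ≈ 90; (90 − 80) / 80 ≈ +12.5%.

≈ +12.5%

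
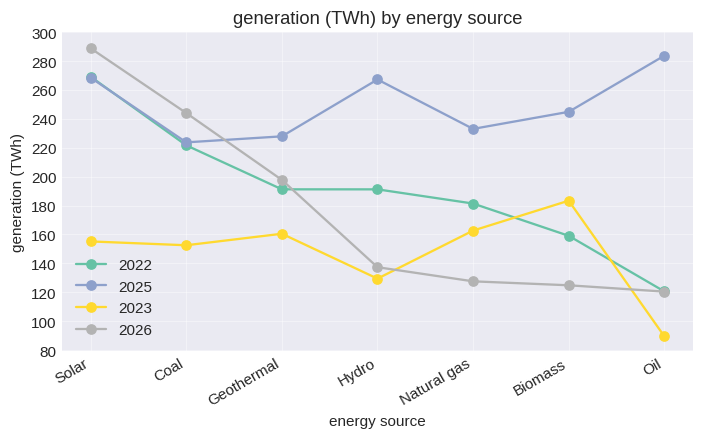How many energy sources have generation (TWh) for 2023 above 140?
Above 140: Solar, Coal, Geothermal, Natural gas, Biomass.

5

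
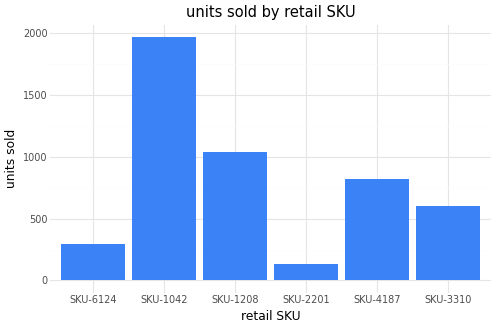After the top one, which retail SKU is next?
SKU-1208

Top 3: SKU-1042 ≈ 2000, SKU-1208 ≈ 1000, SKU-4187 ≈ 800.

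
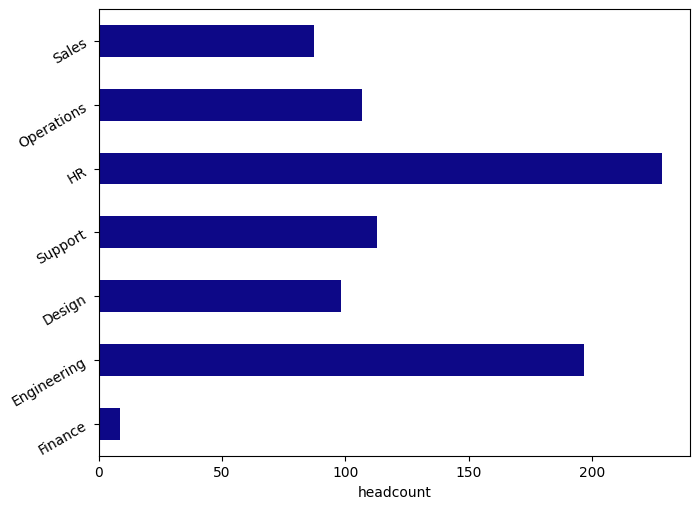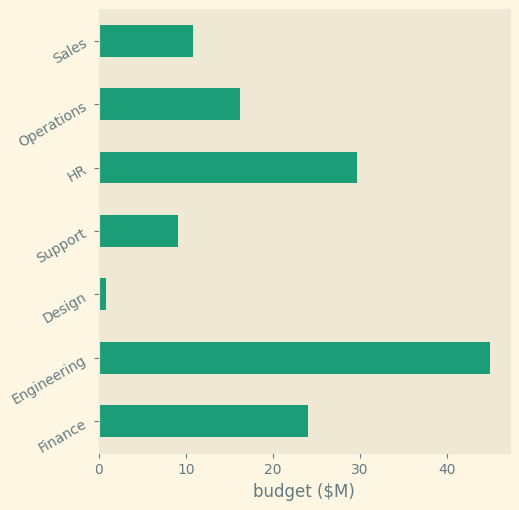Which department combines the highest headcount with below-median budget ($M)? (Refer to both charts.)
Chart 2 median budget ($M) ≈ 15; below-median departments: Design, Support, Sales. Among those, Support has the highest headcount (≈ 125).

Support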